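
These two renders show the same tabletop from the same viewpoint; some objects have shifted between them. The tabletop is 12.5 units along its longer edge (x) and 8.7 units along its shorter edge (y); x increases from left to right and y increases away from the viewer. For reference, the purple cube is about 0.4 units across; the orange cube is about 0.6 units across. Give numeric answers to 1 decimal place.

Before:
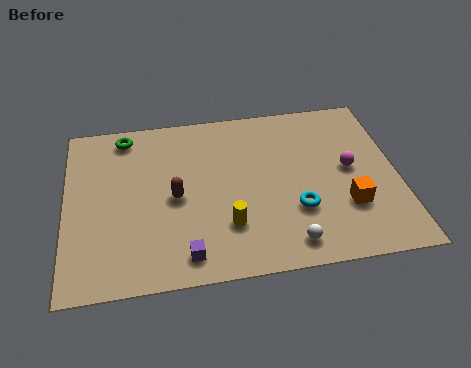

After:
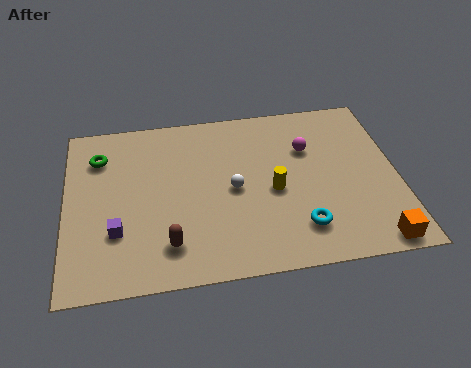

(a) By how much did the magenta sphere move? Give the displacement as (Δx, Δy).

(-1.5, 1.3)

From the two frames, the magenta sphere sits at roughly (10.7, 4.6) before and (9.2, 5.9) after.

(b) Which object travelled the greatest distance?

the white sphere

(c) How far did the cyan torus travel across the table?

0.9

The cyan torus was near (8.6, 2.8) before and (8.7, 1.9) after, so it travelled √(0.1² + 0.9²) ≈ 0.9 units.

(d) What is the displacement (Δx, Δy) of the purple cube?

(-2.5, 1.5)

From the two frames, the purple cube sits at roughly (4.4, 1.2) before and (1.9, 2.7) after.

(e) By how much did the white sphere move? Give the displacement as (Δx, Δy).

(-1.9, 3.0)

The white sphere was at about (8.2, 1.2) and moved to about (6.3, 4.2).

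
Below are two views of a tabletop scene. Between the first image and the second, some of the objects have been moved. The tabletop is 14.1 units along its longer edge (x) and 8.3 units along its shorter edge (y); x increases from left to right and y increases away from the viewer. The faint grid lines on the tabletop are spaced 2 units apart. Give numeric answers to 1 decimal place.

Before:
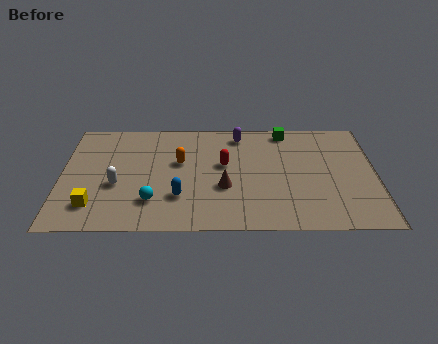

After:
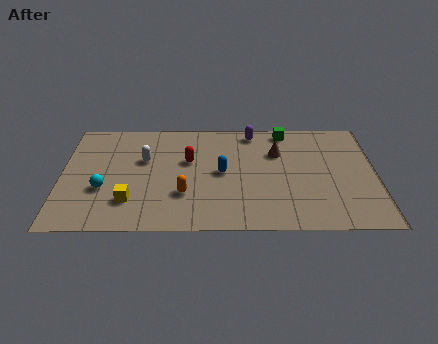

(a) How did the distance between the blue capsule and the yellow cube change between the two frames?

+0.8

The distance was about 3.8 in the first image and 4.6 in the second, so they moved 0.8 units further apart.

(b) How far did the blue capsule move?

2.6

The blue capsule moved from about (5.3, 2.4) to (7.2, 4.2), a distance of √(1.9² + 1.8²) ≈ 2.6.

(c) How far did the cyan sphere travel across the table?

2.4

The cyan sphere moved from about (4.1, 2.1) to (1.9, 3.0), a distance of √(2.2² + 0.9²) ≈ 2.4.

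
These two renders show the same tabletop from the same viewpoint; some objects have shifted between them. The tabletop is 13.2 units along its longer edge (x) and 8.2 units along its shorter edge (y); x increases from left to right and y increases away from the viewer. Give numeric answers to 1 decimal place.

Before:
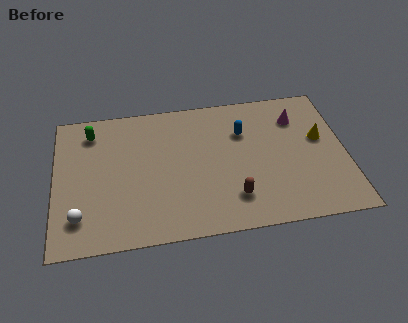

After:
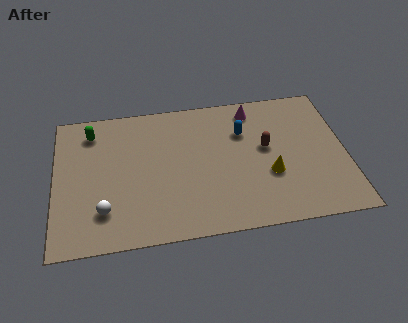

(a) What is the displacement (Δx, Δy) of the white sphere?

(1.1, 0.2)

The white sphere was at about (1.1, 1.8) and moved to about (2.2, 2.0).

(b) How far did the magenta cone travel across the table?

2.2

From (11.1, 6.2) to (9.1, 7.0), the magenta cone covered √(2.0² + 0.8²) ≈ 2.2 units.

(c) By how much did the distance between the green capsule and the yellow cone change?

-1.8

Before: roughly 10.6 units apart; after: 8.8. That's 1.8 units closer together.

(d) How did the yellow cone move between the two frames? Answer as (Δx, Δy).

(-2.4, -1.8)

The yellow cone was at about (12.1, 4.8) and moved to about (9.7, 3.0).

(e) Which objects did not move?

the green capsule and the blue capsule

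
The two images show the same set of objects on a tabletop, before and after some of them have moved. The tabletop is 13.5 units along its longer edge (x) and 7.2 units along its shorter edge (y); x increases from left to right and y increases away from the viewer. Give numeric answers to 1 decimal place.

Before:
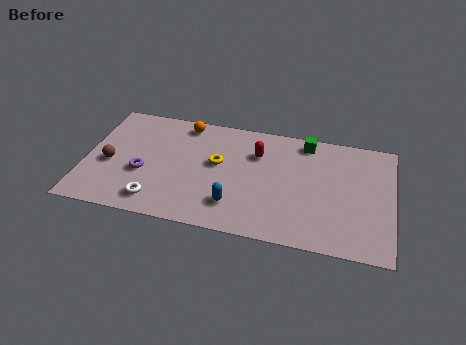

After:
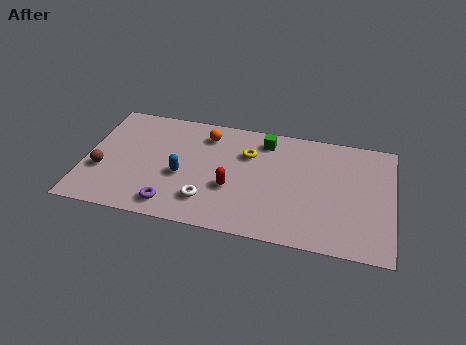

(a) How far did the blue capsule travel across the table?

2.7

The blue capsule was near (6.7, 1.7) before and (4.3, 3.0) after, so it travelled √(2.4² + 1.3²) ≈ 2.7 units.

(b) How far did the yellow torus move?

1.6

From (5.8, 4.1) to (7.1, 5.0), the yellow torus covered √(1.3² + 0.9²) ≈ 1.6 units.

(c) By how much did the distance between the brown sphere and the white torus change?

+1.9

They were about 2.9 units apart before and 4.8 after — 1.9 units further apart.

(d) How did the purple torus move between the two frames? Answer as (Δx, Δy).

(1.4, -1.7)

From the two frames, the purple torus sits at roughly (2.6, 2.8) before and (4.0, 1.1) after.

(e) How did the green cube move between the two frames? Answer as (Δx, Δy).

(-1.8, -0.3)

The green cube started near (9.6, 6.3) and ended near (7.8, 6.0).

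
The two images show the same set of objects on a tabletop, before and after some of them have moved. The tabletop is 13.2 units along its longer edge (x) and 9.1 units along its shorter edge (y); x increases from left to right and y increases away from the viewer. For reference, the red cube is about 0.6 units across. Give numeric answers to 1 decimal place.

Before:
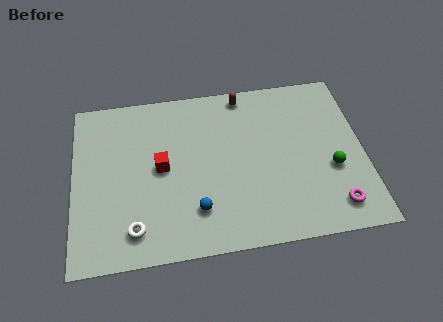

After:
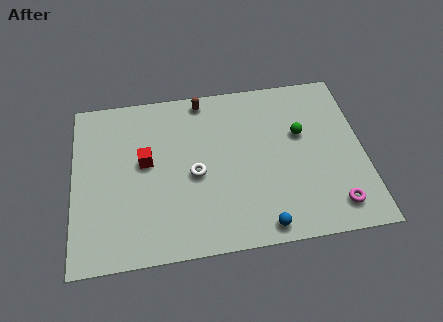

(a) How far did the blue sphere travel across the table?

3.2

The blue sphere moved from about (5.5, 2.2) to (8.4, 0.9), a distance of √(2.9² + 1.3²) ≈ 3.2.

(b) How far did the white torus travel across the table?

3.8

The white torus was near (2.7, 1.6) before and (5.5, 4.1) after, so it travelled √(2.8² + 2.5²) ≈ 3.8 units.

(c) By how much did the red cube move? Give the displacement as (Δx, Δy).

(-0.7, 0.4)

The red cube started near (4.0, 4.7) and ended near (3.3, 5.1).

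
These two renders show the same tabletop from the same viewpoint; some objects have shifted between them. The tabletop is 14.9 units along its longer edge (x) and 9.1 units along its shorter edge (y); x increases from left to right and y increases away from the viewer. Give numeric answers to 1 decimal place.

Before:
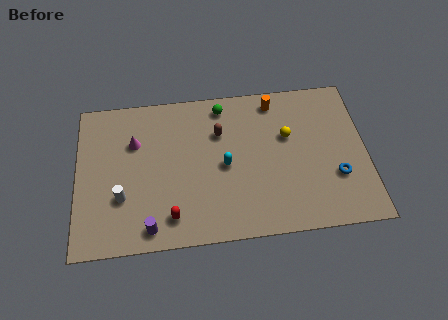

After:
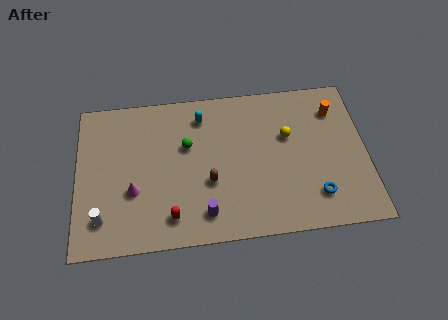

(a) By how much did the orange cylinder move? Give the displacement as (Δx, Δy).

(3.1, -0.9)

The orange cylinder was at about (10.3, 7.9) and moved to about (13.4, 7.0).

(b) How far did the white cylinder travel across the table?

1.5

The white cylinder was near (2.3, 3.0) before and (1.3, 1.9) after, so it travelled √(1.0² + 1.1²) ≈ 1.5 units.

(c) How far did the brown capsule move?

3.0

From (7.4, 6.3) to (6.8, 3.4), the brown capsule covered √(0.6² + 2.9²) ≈ 3.0 units.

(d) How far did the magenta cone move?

2.9

The magenta cone was near (3.0, 6.2) before and (2.9, 3.3) after, so it travelled √(0.1² + 2.9²) ≈ 2.9 units.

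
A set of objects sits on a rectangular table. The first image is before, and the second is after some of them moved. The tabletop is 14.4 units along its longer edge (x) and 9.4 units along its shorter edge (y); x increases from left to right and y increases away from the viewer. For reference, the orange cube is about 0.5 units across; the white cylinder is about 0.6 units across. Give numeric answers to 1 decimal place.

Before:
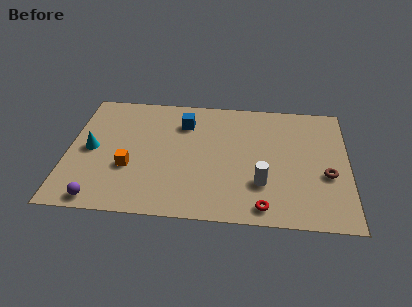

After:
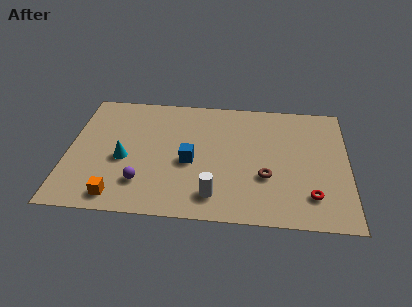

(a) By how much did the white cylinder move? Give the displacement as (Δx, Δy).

(-2.4, -1.1)

The white cylinder was at about (10.0, 2.8) and moved to about (7.6, 1.7).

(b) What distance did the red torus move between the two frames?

2.6

The red torus was near (10.1, 1.1) before and (12.5, 2.1) after, so it travelled √(2.4² + 1.0²) ≈ 2.6 units.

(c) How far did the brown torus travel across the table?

3.1

From (13.3, 3.7) to (10.2, 3.3), the brown torus covered √(3.1² + 0.4²) ≈ 3.1 units.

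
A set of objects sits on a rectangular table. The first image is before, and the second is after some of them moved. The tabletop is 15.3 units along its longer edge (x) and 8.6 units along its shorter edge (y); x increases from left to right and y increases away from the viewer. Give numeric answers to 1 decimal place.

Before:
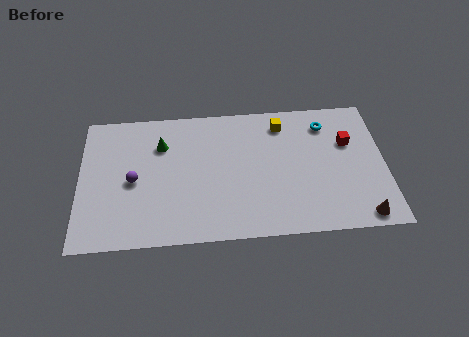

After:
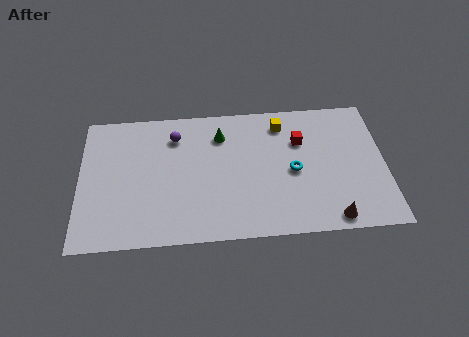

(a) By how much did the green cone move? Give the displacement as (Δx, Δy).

(3.0, 0.4)

The green cone was at about (4.1, 6.2) and moved to about (7.1, 6.6).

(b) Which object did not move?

the yellow cube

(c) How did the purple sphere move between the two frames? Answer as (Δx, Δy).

(2.1, 2.7)

From the two frames, the purple sphere sits at roughly (2.7, 4.0) before and (4.8, 6.7) after.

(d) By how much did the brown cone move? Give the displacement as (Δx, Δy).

(-1.5, 0.0)

From the two frames, the brown cone sits at roughly (14.0, 0.9) before and (12.5, 0.9) after.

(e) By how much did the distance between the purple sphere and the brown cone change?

-2.1

The distance was about 11.7 in the first image and 9.6 in the second, so they moved 2.1 units closer together.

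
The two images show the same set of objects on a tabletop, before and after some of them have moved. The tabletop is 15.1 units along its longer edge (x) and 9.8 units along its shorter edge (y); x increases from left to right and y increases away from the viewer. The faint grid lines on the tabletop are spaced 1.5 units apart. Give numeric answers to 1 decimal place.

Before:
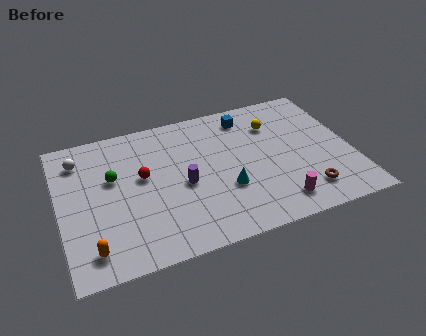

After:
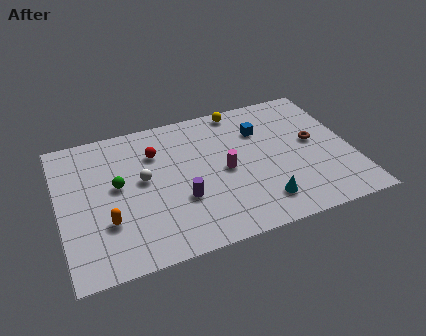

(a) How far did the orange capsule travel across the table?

1.7

The orange capsule was near (1.4, 1.6) before and (2.3, 3.1) after, so it travelled √(0.9² + 1.5²) ≈ 1.7 units.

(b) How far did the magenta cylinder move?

3.9

The magenta cylinder moved from about (10.9, 1.6) to (8.5, 4.7), a distance of √(2.4² + 3.1²) ≈ 3.9.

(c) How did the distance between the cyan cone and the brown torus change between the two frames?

+0.3

The distance was about 4.3 in the first image and 4.6 in the second, so they moved 0.3 units further apart.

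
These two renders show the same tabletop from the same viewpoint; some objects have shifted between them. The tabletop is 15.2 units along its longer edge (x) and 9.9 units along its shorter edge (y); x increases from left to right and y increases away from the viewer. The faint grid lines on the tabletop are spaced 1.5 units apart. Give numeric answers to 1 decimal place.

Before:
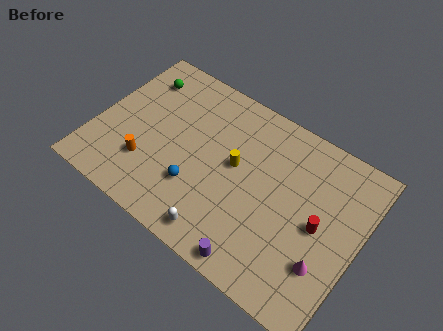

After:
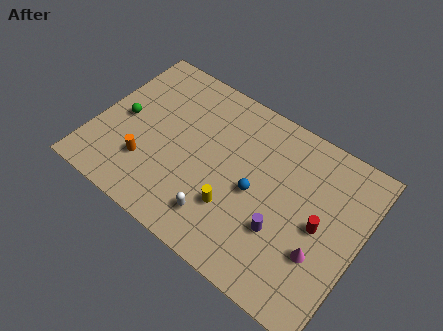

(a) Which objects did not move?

the red cylinder and the orange cylinder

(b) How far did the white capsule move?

0.9

From (8.0, 1.2) to (7.7, 2.0), the white capsule covered √(0.3² + 0.8²) ≈ 0.9 units.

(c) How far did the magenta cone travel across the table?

0.6

From (13.7, 2.9) to (13.3, 3.3), the magenta cone covered √(0.4² + 0.4²) ≈ 0.6 units.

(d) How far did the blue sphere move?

3.5

The blue sphere was near (6.2, 3.0) before and (9.3, 4.6) after, so it travelled √(3.1² + 1.6²) ≈ 3.5 units.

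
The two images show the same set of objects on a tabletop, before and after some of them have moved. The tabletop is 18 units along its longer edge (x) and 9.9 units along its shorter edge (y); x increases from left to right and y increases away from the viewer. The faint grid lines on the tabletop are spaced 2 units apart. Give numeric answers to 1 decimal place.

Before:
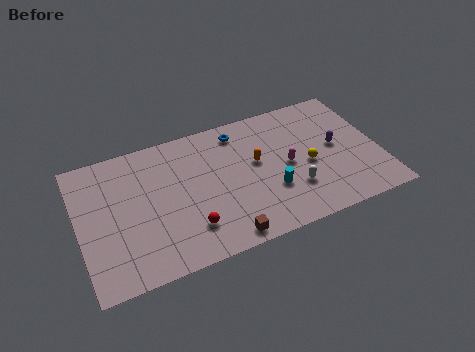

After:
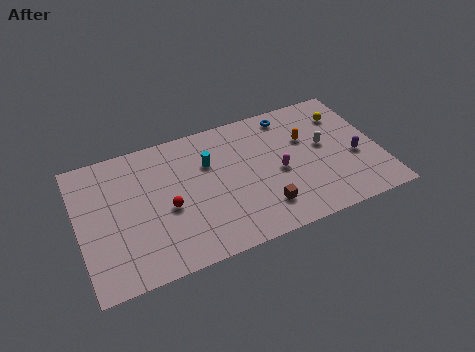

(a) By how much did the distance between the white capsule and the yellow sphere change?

+0.6

Before: roughly 1.9 units apart; after: 2.5. That's 0.6 units further apart.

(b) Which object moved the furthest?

the cyan cylinder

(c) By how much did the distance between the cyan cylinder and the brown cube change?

+1.4

The distance was about 3.9 in the first image and 5.3 in the second, so they moved 1.4 units further apart.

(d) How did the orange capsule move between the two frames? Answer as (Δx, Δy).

(3.1, 0.7)

The orange capsule was at about (10.7, 5.7) and moved to about (13.8, 6.4).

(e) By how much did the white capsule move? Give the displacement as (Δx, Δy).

(2.2, 2.6)

From the two frames, the white capsule sits at roughly (12.6, 2.9) before and (14.8, 5.5) after.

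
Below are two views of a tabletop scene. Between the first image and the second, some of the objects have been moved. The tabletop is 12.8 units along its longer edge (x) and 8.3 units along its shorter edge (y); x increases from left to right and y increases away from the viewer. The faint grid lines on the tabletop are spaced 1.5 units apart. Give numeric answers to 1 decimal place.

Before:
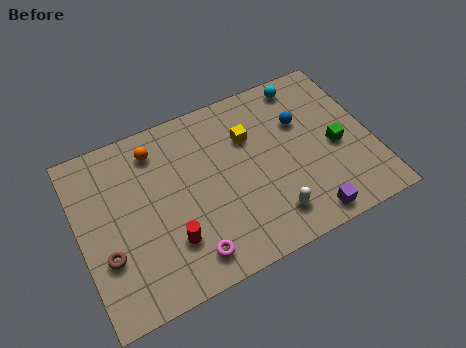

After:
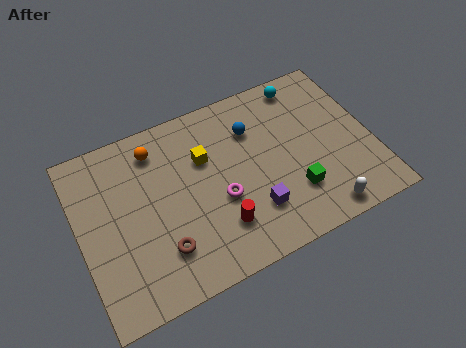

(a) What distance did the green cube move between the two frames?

2.5

The green cube was near (11.2, 3.7) before and (9.1, 2.3) after, so it travelled √(2.1² + 1.4²) ≈ 2.5 units.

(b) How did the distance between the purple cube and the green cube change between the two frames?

-1.5

Before: roughly 3.3 units apart; after: 1.8. That's 1.5 units closer together.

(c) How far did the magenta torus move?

2.6

The magenta torus moved from about (4.4, 1.3) to (6.0, 3.3), a distance of √(1.6² + 2.0²) ≈ 2.6.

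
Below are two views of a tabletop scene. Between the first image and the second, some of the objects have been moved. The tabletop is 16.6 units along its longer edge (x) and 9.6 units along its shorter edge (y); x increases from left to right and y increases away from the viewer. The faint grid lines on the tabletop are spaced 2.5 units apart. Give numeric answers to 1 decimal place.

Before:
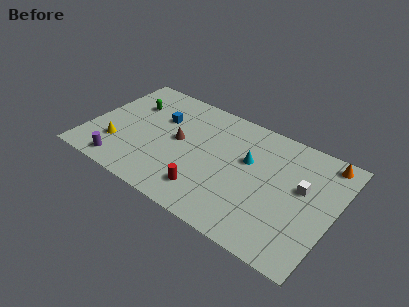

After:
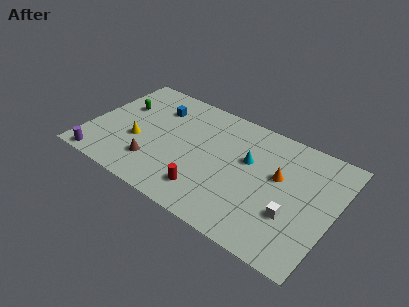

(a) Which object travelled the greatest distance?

the orange cone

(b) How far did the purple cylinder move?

1.5

The purple cylinder was near (2.8, 1.2) before and (1.4, 0.8) after, so it travelled √(1.4² + 0.4²) ≈ 1.5 units.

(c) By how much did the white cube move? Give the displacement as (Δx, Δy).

(-0.3, -2.4)

The white cube was at about (14.4, 5.6) and moved to about (14.1, 3.2).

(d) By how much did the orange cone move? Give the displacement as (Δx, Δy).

(-2.7, -2.8)

The orange cone started near (15.5, 8.5) and ended near (12.8, 5.7).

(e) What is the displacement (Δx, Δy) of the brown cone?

(-1.2, -2.7)

From the two frames, the brown cone sits at roughly (6.0, 5.1) before and (4.8, 2.4) after.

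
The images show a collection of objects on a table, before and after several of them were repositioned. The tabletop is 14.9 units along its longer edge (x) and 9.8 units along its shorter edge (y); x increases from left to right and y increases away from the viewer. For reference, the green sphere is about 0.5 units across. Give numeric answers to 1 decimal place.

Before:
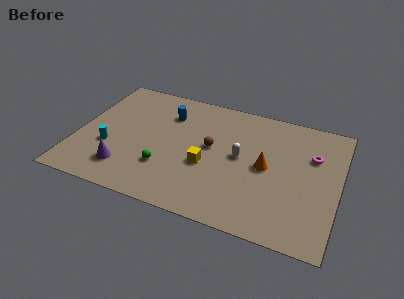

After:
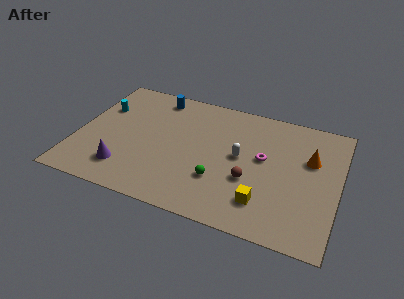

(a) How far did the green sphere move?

3.1

The green sphere moved from about (5.2, 2.9) to (8.3, 3.0), a distance of √(3.1² + 0.1²) ≈ 3.1.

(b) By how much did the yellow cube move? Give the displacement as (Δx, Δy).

(3.4, -1.7)

The yellow cube started near (7.5, 3.9) and ended near (10.9, 2.2).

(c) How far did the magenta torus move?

2.9

The magenta torus moved from about (13.3, 6.6) to (10.6, 5.5), a distance of √(2.7² + 1.1²) ≈ 2.9.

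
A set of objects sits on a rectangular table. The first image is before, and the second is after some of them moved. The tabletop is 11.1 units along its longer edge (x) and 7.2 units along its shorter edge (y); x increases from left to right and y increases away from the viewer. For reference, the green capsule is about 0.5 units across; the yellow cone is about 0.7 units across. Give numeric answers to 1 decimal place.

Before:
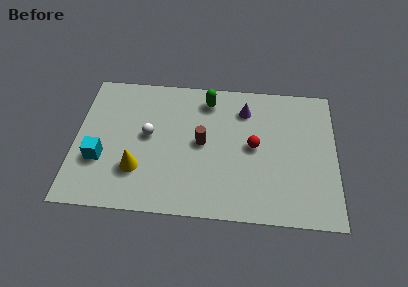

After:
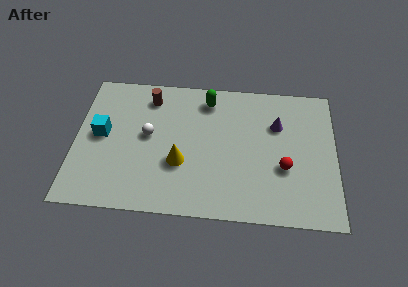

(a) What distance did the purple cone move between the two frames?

1.6

From (7.2, 5.6) to (8.6, 4.9), the purple cone covered √(1.4² + 0.7²) ≈ 1.6 units.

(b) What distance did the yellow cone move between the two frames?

1.9

From (2.7, 2.1) to (4.5, 2.6), the yellow cone covered √(1.8² + 0.5²) ≈ 1.9 units.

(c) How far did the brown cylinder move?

3.2

The brown cylinder was near (5.4, 3.7) before and (3.1, 5.9) after, so it travelled √(2.3² + 2.2²) ≈ 3.2 units.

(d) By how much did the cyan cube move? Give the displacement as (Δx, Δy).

(0.0, 1.3)

The cyan cube was at about (1.1, 2.5) and moved to about (1.1, 3.8).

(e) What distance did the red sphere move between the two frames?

1.6

The red sphere moved from about (7.6, 3.7) to (8.9, 2.7), a distance of √(1.3² + 1.0²) ≈ 1.6.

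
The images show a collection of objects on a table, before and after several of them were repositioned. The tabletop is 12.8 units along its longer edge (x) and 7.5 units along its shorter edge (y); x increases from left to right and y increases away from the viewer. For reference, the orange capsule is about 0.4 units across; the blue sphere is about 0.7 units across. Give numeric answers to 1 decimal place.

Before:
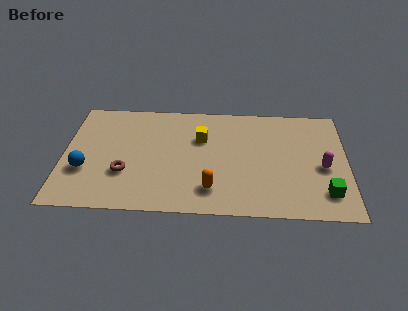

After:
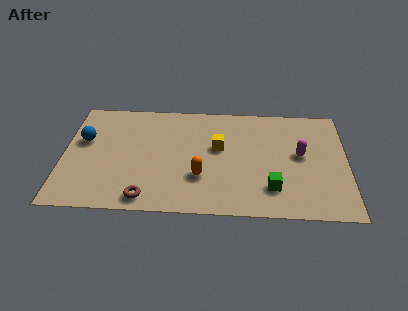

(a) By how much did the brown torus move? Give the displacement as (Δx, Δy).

(1.0, -1.6)

The brown torus started near (2.8, 2.5) and ended near (3.8, 0.9).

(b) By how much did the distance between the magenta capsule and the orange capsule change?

-0.5

The distance was about 5.3 in the first image and 4.8 in the second, so they moved 0.5 units closer together.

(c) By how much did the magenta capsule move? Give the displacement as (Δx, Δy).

(-1.0, 0.8)

From the two frames, the magenta capsule sits at roughly (11.7, 3.3) before and (10.7, 4.1) after.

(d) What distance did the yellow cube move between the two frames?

1.0

The yellow cube was near (6.2, 5.0) before and (7.0, 4.4) after, so it travelled √(0.8² + 0.6²) ≈ 1.0 units.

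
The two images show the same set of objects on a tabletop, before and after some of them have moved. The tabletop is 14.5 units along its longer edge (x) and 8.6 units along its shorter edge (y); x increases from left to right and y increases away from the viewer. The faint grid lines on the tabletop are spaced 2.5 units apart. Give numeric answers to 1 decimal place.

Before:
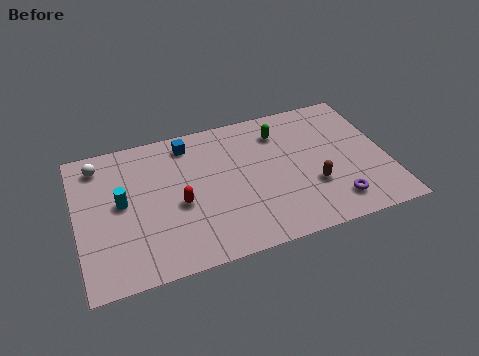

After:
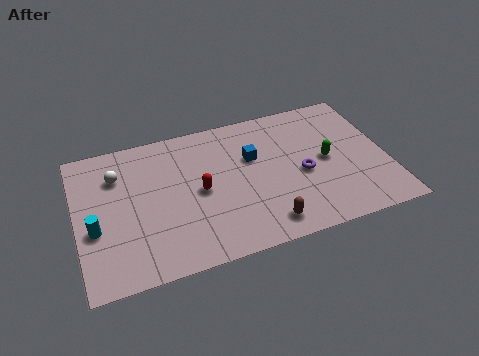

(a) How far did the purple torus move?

2.6

The purple torus was near (11.8, 1.6) before and (10.5, 3.8) after, so it travelled √(1.3² + 2.2²) ≈ 2.6 units.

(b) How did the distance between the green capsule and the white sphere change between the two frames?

+1.4

They were about 8.5 units apart before and 9.9 after — 1.4 units further apart.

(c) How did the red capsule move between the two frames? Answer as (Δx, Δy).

(1.0, 0.5)

From the two frames, the red capsule sits at roughly (4.7, 3.7) before and (5.7, 4.2) after.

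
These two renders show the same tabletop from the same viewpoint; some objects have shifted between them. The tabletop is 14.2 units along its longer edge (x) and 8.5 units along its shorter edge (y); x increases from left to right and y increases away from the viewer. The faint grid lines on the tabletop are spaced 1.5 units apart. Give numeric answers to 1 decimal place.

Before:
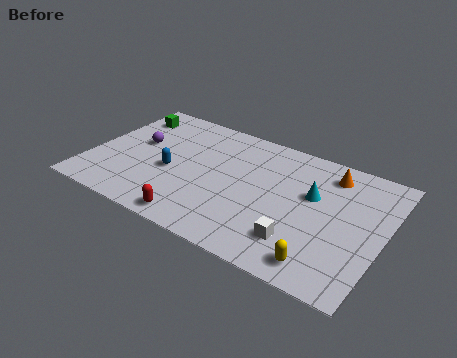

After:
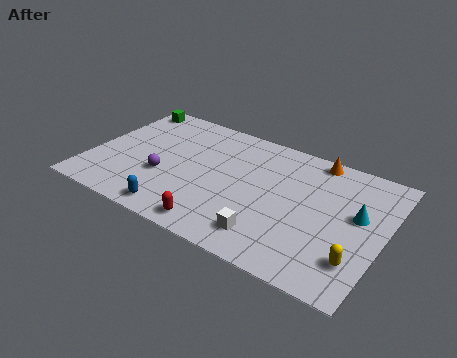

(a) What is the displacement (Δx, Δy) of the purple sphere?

(1.6, -1.8)

The purple sphere was at about (2.1, 4.9) and moved to about (3.7, 3.1).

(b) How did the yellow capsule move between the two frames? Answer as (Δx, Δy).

(1.5, 0.9)

From the two frames, the yellow capsule sits at roughly (11.7, 1.2) before and (13.2, 2.1) after.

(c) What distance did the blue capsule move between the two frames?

2.7

The blue capsule was near (4.0, 3.6) before and (4.7, 1.0) after, so it travelled √(0.7² + 2.6²) ≈ 2.7 units.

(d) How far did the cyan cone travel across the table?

2.2

From (10.7, 5.2) to (12.9, 4.9), the cyan cone covered √(2.2² + 0.3²) ≈ 2.2 units.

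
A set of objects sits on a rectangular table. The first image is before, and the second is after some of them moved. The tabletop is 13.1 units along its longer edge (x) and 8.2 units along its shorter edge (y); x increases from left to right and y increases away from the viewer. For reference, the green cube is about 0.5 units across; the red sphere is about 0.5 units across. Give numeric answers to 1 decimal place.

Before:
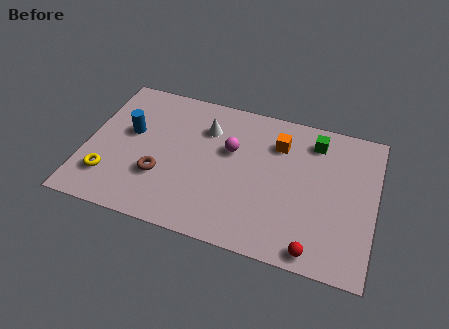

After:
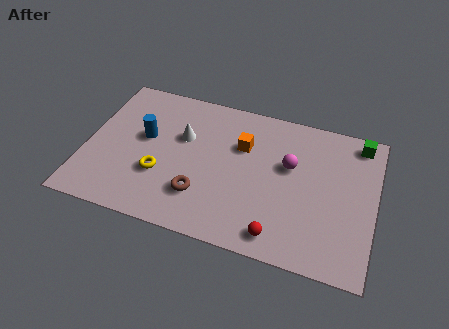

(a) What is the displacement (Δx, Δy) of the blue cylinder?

(0.7, -0.1)

From the two frames, the blue cylinder sits at roughly (1.9, 4.8) before and (2.6, 4.7) after.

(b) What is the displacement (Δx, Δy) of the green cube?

(2.0, 0.5)

From the two frames, the green cube sits at roughly (10.2, 6.7) before and (12.2, 7.2) after.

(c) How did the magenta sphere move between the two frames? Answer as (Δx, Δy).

(2.7, -0.1)

From the two frames, the magenta sphere sits at roughly (6.5, 5.1) before and (9.2, 5.0) after.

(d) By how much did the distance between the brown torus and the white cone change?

-0.6

Before: roughly 3.8 units apart; after: 3.2. That's 0.6 units closer together.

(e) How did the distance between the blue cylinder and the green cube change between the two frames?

+1.4

They were about 8.5 units apart before and 9.9 after — 1.4 units further apart.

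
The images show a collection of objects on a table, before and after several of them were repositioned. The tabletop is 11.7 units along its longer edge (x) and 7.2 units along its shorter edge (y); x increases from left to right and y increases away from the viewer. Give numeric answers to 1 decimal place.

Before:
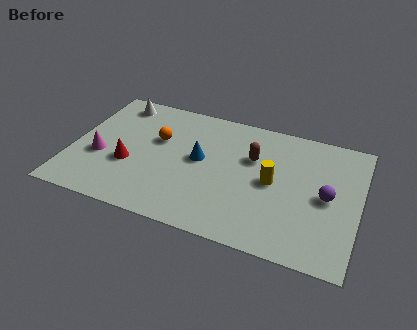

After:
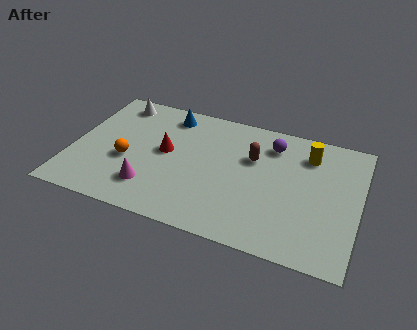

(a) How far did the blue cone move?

2.7

The blue cone was near (5.2, 3.9) before and (3.7, 6.1) after, so it travelled √(1.5² + 2.2²) ≈ 2.7 units.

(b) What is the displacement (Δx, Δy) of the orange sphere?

(-1.1, -1.6)

The orange sphere started near (3.4, 4.5) and ended near (2.3, 2.9).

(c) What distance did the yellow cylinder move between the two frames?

2.4

The yellow cylinder moved from about (8.2, 3.6) to (9.5, 5.6), a distance of √(1.3² + 2.0²) ≈ 2.4.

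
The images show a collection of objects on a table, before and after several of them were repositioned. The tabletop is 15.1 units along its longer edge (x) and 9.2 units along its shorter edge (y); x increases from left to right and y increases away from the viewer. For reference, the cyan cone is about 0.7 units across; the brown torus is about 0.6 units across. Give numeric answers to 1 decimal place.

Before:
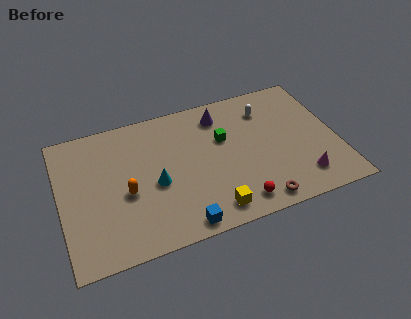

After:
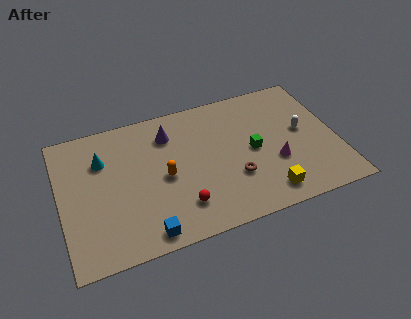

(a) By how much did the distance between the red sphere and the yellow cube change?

+3.3

Before: roughly 1.4 units apart; after: 4.7. That's 3.3 units further apart.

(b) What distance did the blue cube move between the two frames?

1.9

The blue cube moved from about (6.2, 0.9) to (4.3, 1.0), a distance of √(1.9² + 0.1²) ≈ 1.9.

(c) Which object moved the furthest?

the cyan cone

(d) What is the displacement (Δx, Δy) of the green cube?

(1.5, -1.3)

The green cube started near (9.0, 5.8) and ended near (10.5, 4.5).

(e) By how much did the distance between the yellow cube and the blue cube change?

+4.9

The distance was about 1.7 in the first image and 6.6 in the second, so they moved 4.9 units further apart.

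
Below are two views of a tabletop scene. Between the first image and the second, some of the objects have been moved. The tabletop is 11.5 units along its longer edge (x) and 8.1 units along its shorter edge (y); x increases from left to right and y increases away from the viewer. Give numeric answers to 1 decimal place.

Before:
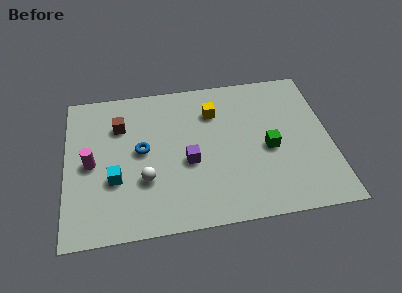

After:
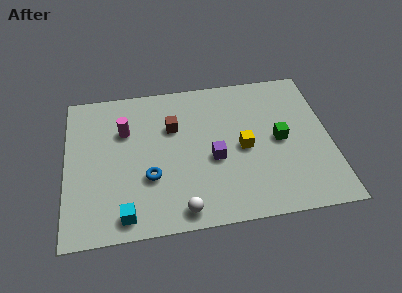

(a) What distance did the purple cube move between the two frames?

1.1

The purple cube moved from about (5.3, 3.4) to (6.4, 3.4), a distance of √(1.1² + 0.0²) ≈ 1.1.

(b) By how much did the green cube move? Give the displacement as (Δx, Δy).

(0.5, 0.4)

The green cube was at about (8.8, 3.6) and moved to about (9.3, 4.0).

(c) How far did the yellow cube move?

2.5

From (6.5, 6.0) to (7.7, 3.8), the yellow cube covered √(1.2² + 2.2²) ≈ 2.5 units.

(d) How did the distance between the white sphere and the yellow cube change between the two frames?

-0.5

Before: roughly 4.5 units apart; after: 4.0. That's 0.5 units closer together.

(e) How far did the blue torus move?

1.5

The blue torus moved from about (3.3, 4.3) to (3.6, 2.8), a distance of √(0.3² + 1.5²) ≈ 1.5.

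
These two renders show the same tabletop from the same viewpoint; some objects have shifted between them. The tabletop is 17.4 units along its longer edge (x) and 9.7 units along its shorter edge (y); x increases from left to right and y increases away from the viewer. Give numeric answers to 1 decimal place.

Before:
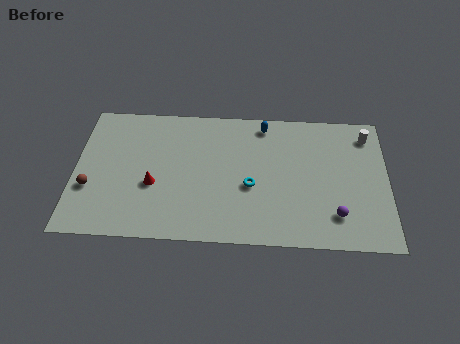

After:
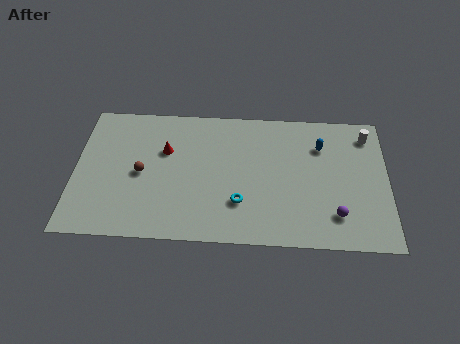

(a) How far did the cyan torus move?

1.3

From (9.8, 4.0) to (9.2, 2.8), the cyan torus covered √(0.6² + 1.2²) ≈ 1.3 units.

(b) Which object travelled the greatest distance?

the blue capsule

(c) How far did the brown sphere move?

3.0

The brown sphere moved from about (0.9, 3.4) to (3.7, 4.6), a distance of √(2.8² + 1.2²) ≈ 3.0.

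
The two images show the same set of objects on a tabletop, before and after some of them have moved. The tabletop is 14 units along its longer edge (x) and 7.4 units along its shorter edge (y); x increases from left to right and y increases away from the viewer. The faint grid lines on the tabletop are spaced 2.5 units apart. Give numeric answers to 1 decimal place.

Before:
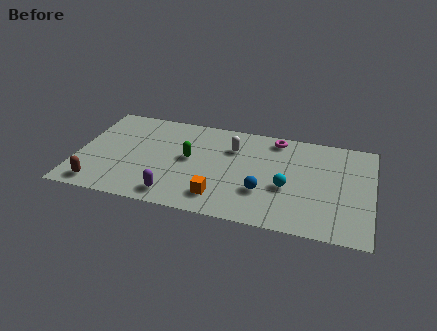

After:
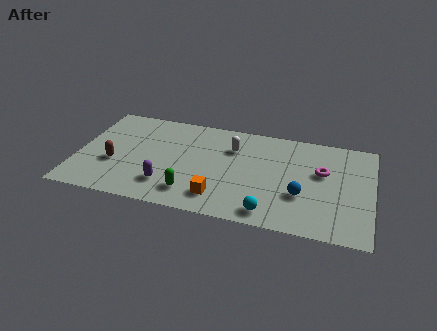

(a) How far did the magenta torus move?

3.0

The magenta torus was near (9.3, 6.5) before and (11.6, 4.5) after, so it travelled √(2.3² + 2.0²) ≈ 3.0 units.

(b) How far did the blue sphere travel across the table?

1.8

The blue sphere moved from about (8.9, 2.4) to (10.7, 2.6), a distance of √(1.8² + 0.2²) ≈ 1.8.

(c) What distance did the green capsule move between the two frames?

2.5

From (5.3, 4.0) to (5.6, 1.5), the green capsule covered √(0.3² + 2.5²) ≈ 2.5 units.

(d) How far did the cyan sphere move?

2.1

From (10.0, 3.0) to (9.3, 1.0), the cyan sphere covered √(0.7² + 2.0²) ≈ 2.1 units.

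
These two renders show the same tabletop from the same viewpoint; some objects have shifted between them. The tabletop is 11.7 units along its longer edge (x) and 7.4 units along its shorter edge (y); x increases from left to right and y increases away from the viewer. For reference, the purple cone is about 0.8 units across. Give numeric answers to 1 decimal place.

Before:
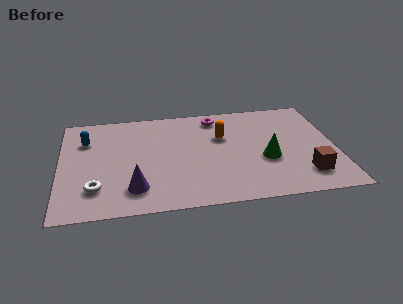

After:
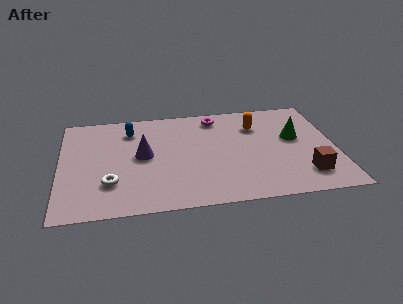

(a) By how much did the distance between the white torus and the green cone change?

+0.9

They were about 7.3 units apart before and 8.2 after — 0.9 units further apart.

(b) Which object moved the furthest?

the purple cone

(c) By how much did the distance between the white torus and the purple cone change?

+0.7

The distance was about 1.6 in the first image and 2.3 in the second, so they moved 0.7 units further apart.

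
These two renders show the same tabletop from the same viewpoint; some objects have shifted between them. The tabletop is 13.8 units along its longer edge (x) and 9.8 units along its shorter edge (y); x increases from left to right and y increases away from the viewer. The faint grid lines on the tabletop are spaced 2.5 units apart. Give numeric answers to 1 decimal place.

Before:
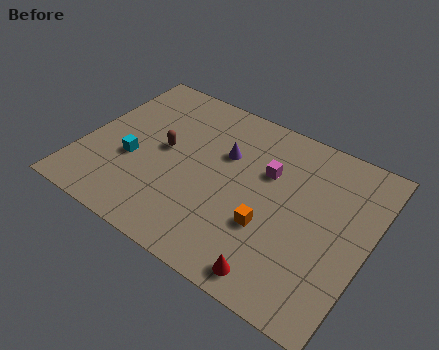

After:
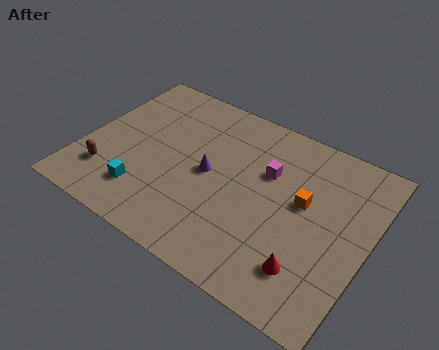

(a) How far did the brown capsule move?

3.6

The brown capsule moved from about (3.8, 5.2) to (1.5, 2.4), a distance of √(2.3² + 2.8²) ≈ 3.6.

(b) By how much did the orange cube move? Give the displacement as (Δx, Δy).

(1.3, 2.2)

From the two frames, the orange cube sits at roughly (9.3, 3.4) before and (10.6, 5.6) after.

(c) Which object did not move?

the magenta cube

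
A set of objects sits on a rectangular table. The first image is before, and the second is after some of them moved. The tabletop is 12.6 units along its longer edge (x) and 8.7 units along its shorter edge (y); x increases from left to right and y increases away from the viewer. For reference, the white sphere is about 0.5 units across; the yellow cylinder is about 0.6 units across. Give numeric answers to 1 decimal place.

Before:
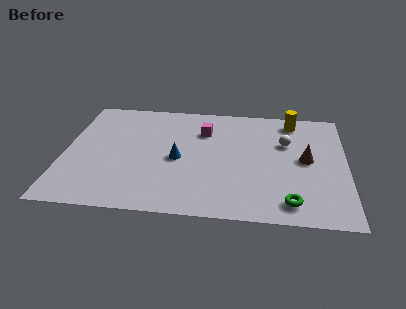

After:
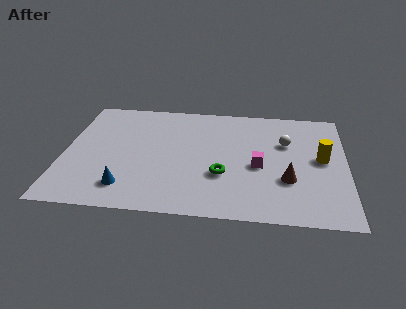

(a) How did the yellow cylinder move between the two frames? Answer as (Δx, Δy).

(1.3, -2.9)

From the two frames, the yellow cylinder sits at roughly (10.2, 7.5) before and (11.5, 4.6) after.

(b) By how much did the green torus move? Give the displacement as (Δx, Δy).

(-3.0, 1.7)

The green torus started near (10.1, 1.3) and ended near (7.1, 3.0).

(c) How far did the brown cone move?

1.8

The brown cone moved from about (10.8, 4.5) to (10.0, 2.9), a distance of √(0.8² + 1.6²) ≈ 1.8.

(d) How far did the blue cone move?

3.2

The blue cone moved from about (5.1, 4.0) to (2.9, 1.7), a distance of √(2.2² + 2.3²) ≈ 3.2.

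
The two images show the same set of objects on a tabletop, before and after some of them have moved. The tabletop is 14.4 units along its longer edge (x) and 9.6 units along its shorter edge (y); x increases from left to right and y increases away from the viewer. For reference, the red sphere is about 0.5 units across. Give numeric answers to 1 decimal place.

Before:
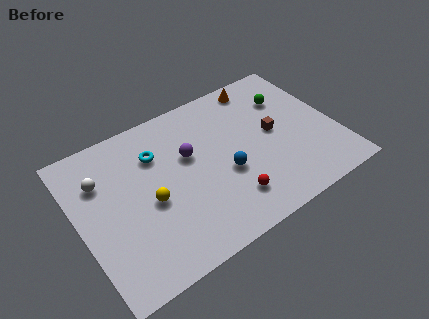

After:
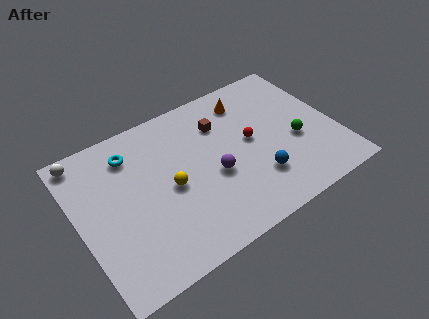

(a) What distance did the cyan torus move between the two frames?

1.5

The cyan torus was near (4.6, 6.9) before and (3.3, 7.6) after, so it travelled √(1.3² + 0.7²) ≈ 1.5 units.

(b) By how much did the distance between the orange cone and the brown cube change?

-1.6

Before: roughly 3.5 units apart; after: 1.9. That's 1.6 units closer together.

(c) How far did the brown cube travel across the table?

3.4

The brown cube moved from about (11.0, 5.0) to (8.3, 7.0), a distance of √(2.7² + 2.0²) ≈ 3.4.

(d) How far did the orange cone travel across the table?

1.1

The orange cone was near (10.9, 8.5) before and (10.0, 7.8) after, so it travelled √(0.9² + 0.7²) ≈ 1.1 units.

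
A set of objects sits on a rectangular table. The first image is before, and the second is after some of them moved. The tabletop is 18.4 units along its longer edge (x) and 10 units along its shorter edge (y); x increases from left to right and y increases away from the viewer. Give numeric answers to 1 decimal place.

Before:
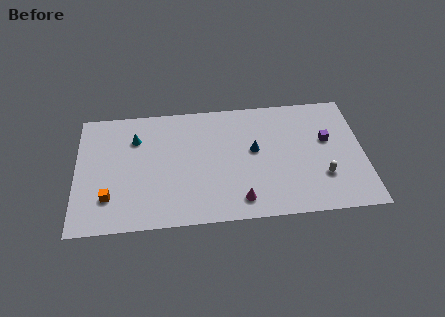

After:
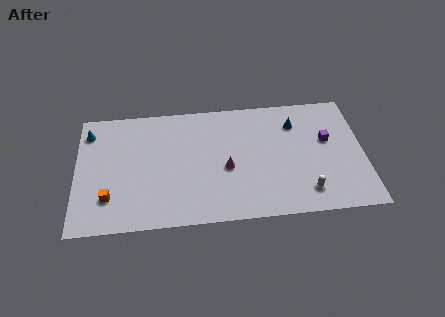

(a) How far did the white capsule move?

1.6

The white capsule moved from about (15.7, 3.0) to (14.6, 1.9), a distance of √(1.1² + 1.1²) ≈ 1.6.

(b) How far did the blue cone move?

3.4

The blue cone moved from about (11.4, 5.6) to (14.1, 7.6), a distance of √(2.7² + 2.0²) ≈ 3.4.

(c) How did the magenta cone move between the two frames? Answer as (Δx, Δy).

(-0.8, 2.7)

From the two frames, the magenta cone sits at roughly (10.4, 1.6) before and (9.6, 4.3) after.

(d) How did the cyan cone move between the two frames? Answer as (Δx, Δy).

(-3.0, 0.8)

The cyan cone started near (3.8, 7.3) and ended near (0.8, 8.1).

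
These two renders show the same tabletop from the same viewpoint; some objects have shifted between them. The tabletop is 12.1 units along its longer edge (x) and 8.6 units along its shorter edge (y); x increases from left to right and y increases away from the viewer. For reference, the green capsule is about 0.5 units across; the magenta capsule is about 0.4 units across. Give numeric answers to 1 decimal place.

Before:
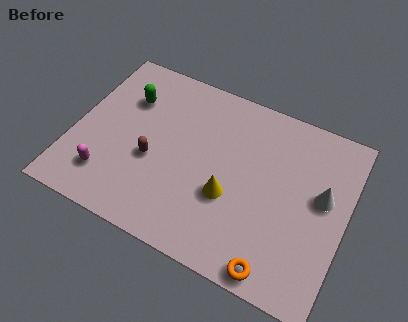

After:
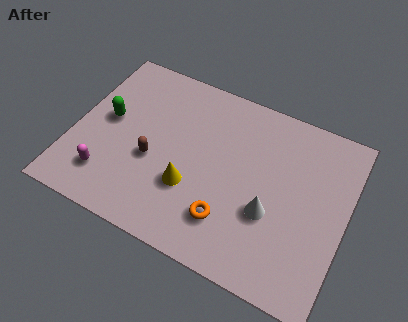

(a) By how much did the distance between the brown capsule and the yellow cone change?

-1.6

They were about 3.5 units apart before and 1.9 after — 1.6 units closer together.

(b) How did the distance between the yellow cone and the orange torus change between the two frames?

-1.4

Before: roughly 3.4 units apart; after: 2.0. That's 1.4 units closer together.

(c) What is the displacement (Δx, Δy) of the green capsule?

(-0.7, -1.4)

From the two frames, the green capsule sits at roughly (2.1, 6.1) before and (1.4, 4.7) after.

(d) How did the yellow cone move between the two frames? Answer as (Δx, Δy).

(-1.7, -0.3)

From the two frames, the yellow cone sits at roughly (7.1, 3.2) before and (5.4, 2.9) after.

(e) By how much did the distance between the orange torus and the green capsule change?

-2.7

Before: roughly 9.1 units apart; after: 6.4. That's 2.7 units closer together.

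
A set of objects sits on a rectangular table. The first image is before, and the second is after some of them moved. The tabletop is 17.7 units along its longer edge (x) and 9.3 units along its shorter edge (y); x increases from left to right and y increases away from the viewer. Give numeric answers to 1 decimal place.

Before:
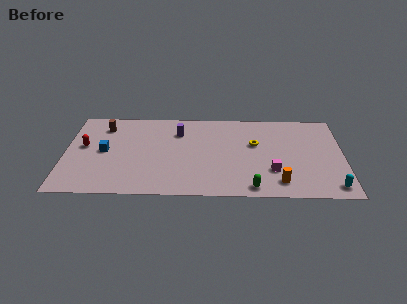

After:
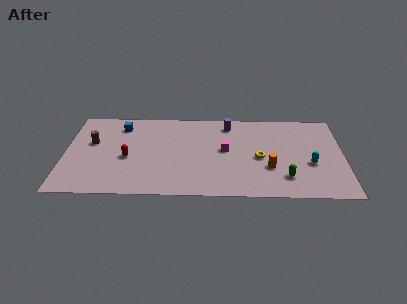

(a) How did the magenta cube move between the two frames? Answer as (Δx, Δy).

(-3.0, 2.2)

The magenta cube started near (13.2, 2.8) and ended near (10.2, 5.0).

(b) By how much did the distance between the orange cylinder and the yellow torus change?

-3.1

Before: roughly 4.4 units apart; after: 1.3. That's 3.1 units closer together.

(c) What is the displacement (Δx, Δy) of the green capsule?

(2.1, 1.1)

The green capsule was at about (11.9, 1.0) and moved to about (14.0, 2.1).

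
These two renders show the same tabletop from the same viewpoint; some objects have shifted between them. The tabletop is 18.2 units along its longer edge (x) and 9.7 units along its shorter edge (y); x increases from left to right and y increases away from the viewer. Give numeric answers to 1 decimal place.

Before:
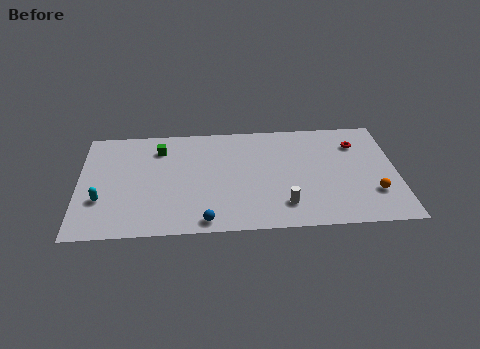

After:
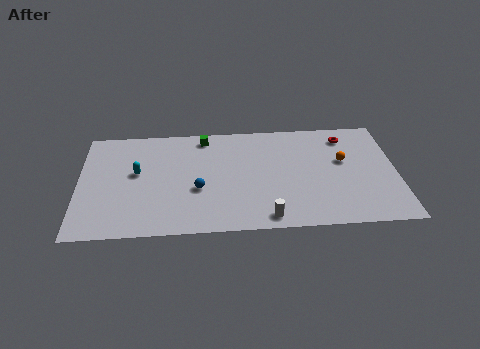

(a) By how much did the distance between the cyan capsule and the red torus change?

-2.9

They were about 15.3 units apart before and 12.4 after — 2.9 units closer together.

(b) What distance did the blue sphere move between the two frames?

2.8

From (7.2, 1.0) to (6.8, 3.8), the blue sphere covered √(0.4² + 2.8²) ≈ 2.8 units.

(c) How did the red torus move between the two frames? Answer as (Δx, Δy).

(-0.6, 0.7)

From the two frames, the red torus sits at roughly (16.0, 7.3) before and (15.4, 8.0) after.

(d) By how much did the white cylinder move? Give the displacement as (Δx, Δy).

(-1.0, -1.0)

From the two frames, the white cylinder sits at roughly (11.7, 2.1) before and (10.7, 1.1) after.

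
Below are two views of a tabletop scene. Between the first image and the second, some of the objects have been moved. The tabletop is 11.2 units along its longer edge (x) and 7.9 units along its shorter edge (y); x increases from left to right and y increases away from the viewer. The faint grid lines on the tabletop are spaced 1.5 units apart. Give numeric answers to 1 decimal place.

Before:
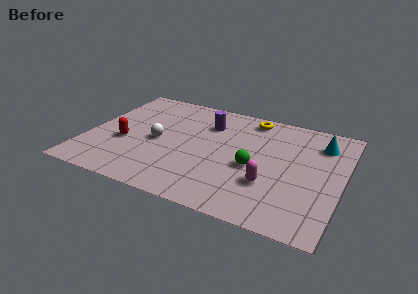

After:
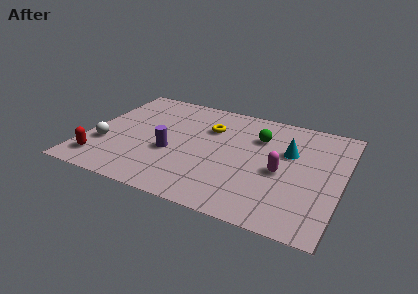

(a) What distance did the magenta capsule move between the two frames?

1.1

The magenta capsule moved from about (8.2, 2.5) to (8.6, 3.5), a distance of √(0.4² + 1.0²) ≈ 1.1.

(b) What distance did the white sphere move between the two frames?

2.5

From (3.1, 3.7) to (0.9, 2.6), the white sphere covered √(2.2² + 1.1²) ≈ 2.5 units.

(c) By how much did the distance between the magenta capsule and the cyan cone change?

-2.6

They were about 4.1 units apart before and 1.5 after — 2.6 units closer together.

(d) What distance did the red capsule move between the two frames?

1.9

From (1.7, 3.1) to (0.9, 1.4), the red capsule covered √(0.8² + 1.7²) ≈ 1.9 units.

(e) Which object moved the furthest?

the purple cylinder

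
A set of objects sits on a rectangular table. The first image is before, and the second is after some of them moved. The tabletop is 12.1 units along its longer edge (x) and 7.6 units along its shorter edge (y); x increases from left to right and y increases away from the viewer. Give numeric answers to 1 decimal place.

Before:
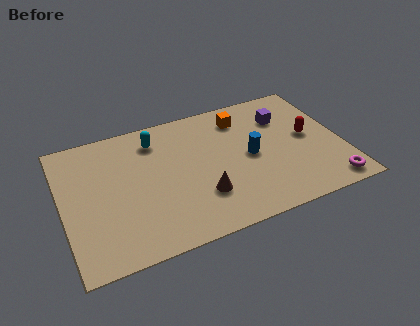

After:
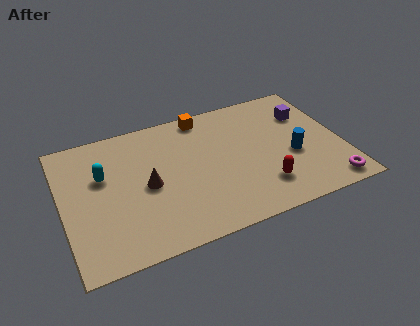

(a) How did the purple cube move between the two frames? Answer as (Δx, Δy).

(1.0, -0.1)

From the two frames, the purple cube sits at roughly (9.8, 5.5) before and (10.8, 5.4) after.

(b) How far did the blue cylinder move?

1.9

The blue cylinder moved from about (8.1, 3.7) to (9.9, 3.1), a distance of √(1.8² + 0.6²) ≈ 1.9.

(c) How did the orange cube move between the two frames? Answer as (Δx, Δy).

(-1.6, 0.7)

The orange cube was at about (8.0, 6.1) and moved to about (6.4, 6.8).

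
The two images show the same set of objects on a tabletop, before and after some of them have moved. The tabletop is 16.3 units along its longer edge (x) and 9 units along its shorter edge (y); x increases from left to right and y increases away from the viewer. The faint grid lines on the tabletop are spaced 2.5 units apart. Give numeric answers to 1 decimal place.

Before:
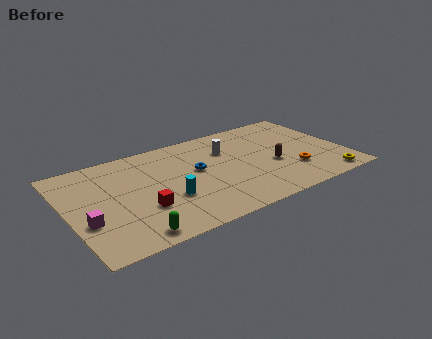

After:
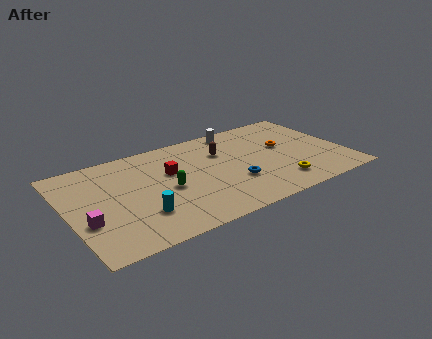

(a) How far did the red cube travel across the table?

3.3

The red cube moved from about (4.1, 3.0) to (6.1, 5.6), a distance of √(2.0² + 2.6²) ≈ 3.3.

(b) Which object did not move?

the magenta cube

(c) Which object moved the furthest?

the green capsule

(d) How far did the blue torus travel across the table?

2.8

The blue torus moved from about (7.6, 5.1) to (9.5, 3.0), a distance of √(1.9² + 2.1²) ≈ 2.8.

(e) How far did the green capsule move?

4.0

The green capsule was near (3.2, 1.0) before and (5.7, 4.1) after, so it travelled √(2.5² + 3.1²) ≈ 4.0 units.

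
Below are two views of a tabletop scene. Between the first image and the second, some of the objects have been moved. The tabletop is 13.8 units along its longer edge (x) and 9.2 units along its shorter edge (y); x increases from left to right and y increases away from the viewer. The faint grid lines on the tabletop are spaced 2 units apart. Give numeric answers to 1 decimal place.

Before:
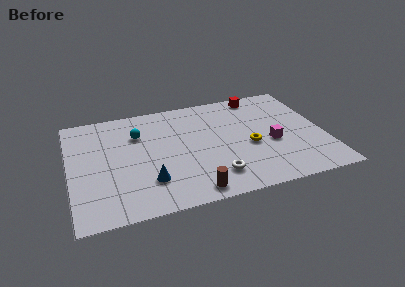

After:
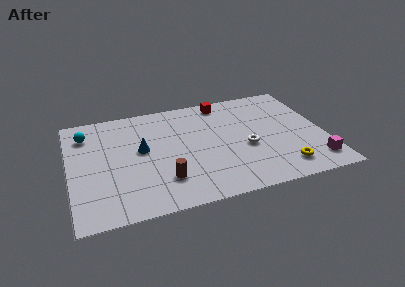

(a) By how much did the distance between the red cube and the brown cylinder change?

-1.5

They were about 8.4 units apart before and 6.9 after — 1.5 units closer together.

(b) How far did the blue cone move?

2.7

The blue cone was near (4.1, 2.4) before and (3.9, 5.1) after, so it travelled √(0.2² + 2.7²) ≈ 2.7 units.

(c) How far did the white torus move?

2.7

From (7.6, 1.9) to (9.5, 3.8), the white torus covered √(1.9² + 1.9²) ≈ 2.7 units.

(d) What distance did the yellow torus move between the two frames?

2.8

From (9.7, 3.9) to (11.3, 1.6), the yellow torus covered √(1.6² + 2.3²) ≈ 2.8 units.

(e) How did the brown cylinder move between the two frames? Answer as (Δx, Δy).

(-1.4, 1.3)

From the two frames, the brown cylinder sits at roughly (6.3, 1.0) before and (4.9, 2.3) after.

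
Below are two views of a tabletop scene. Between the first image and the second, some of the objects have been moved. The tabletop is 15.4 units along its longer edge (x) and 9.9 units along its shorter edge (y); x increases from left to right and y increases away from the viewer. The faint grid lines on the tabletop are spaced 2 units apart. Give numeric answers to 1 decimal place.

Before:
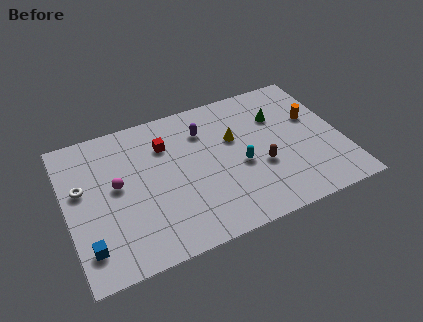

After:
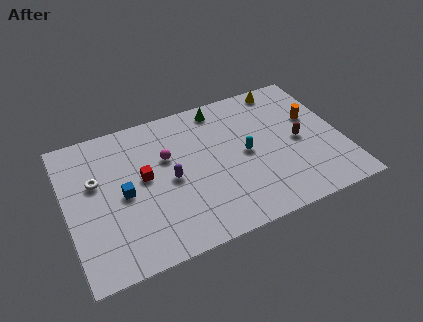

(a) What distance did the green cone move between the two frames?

3.6

From (12.1, 6.9) to (9.0, 8.7), the green cone covered √(3.1² + 1.8²) ≈ 3.6 units.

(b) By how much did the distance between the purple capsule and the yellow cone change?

+6.2

Before: roughly 2.0 units apart; after: 8.2. That's 6.2 units further apart.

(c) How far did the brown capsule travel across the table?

2.5

From (10.7, 3.7) to (13.0, 4.7), the brown capsule covered √(2.3² + 1.0²) ≈ 2.5 units.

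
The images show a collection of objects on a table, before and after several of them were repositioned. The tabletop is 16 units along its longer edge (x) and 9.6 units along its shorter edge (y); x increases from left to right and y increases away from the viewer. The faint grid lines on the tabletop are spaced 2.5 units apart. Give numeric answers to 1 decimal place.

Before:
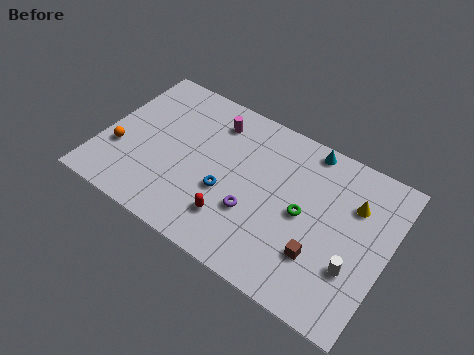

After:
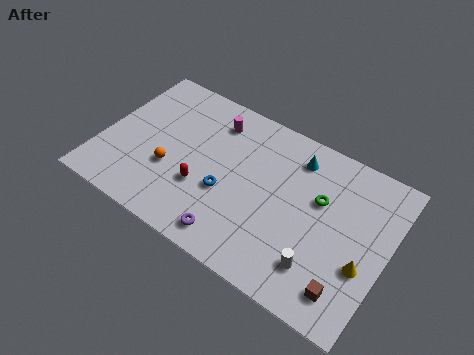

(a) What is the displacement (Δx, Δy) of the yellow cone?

(1.0, -3.2)

The yellow cone started near (13.9, 6.7) and ended near (14.9, 3.5).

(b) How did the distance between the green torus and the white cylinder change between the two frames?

+0.4

The distance was about 3.4 in the first image and 3.8 in the second, so they moved 0.4 units further apart.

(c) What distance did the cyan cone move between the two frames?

1.0

The cyan cone moved from about (11.0, 8.7) to (10.5, 7.8), a distance of √(0.5² + 0.9²) ≈ 1.0.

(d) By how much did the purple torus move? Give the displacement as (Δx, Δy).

(-0.8, -2.0)

From the two frames, the purple torus sits at roughly (8.8, 3.3) before and (8.0, 1.3) after.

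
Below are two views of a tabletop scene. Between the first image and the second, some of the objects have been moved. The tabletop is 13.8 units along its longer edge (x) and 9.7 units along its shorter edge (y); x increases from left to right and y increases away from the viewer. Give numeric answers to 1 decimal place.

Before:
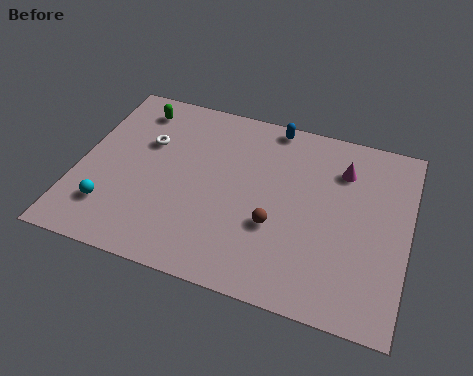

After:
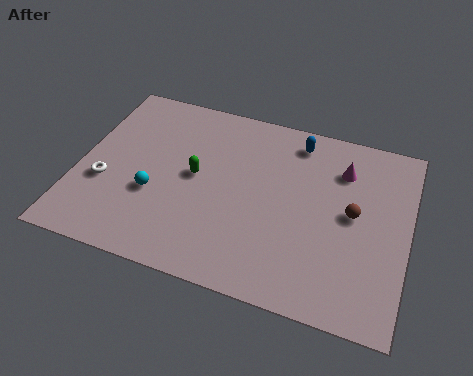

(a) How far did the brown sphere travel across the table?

3.5

The brown sphere moved from about (8.4, 3.5) to (11.5, 5.1), a distance of √(3.1² + 1.6²) ≈ 3.5.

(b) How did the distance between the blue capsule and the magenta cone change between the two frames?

-1.3

They were about 3.5 units apart before and 2.2 after — 1.3 units closer together.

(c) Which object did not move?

the magenta cone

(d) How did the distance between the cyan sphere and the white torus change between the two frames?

-2.0

The distance was about 4.1 in the first image and 2.1 in the second, so they moved 2.0 units closer together.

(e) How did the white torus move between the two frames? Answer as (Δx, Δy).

(-1.5, -2.7)

The white torus was at about (2.7, 6.3) and moved to about (1.2, 3.6).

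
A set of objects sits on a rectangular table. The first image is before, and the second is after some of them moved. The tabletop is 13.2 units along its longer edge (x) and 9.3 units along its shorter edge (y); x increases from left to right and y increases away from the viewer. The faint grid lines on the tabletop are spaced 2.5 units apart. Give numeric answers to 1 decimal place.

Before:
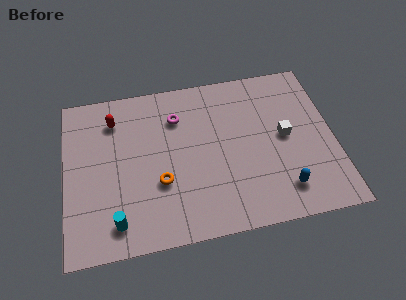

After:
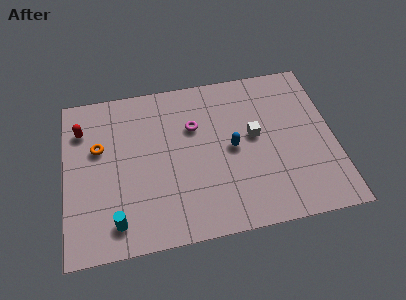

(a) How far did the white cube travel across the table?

1.5

The white cube moved from about (10.8, 4.8) to (9.3, 5.1), a distance of √(1.5² + 0.3²) ≈ 1.5.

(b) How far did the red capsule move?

1.6

From (2.5, 7.3) to (0.9, 7.0), the red capsule covered √(1.6² + 0.3²) ≈ 1.6 units.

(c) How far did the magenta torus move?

1.1

The magenta torus moved from about (5.6, 6.9) to (6.4, 6.2), a distance of √(0.8² + 0.7²) ≈ 1.1.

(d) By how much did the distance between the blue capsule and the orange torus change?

+0.5

The distance was about 6.1 in the first image and 6.6 in the second, so they moved 0.5 units further apart.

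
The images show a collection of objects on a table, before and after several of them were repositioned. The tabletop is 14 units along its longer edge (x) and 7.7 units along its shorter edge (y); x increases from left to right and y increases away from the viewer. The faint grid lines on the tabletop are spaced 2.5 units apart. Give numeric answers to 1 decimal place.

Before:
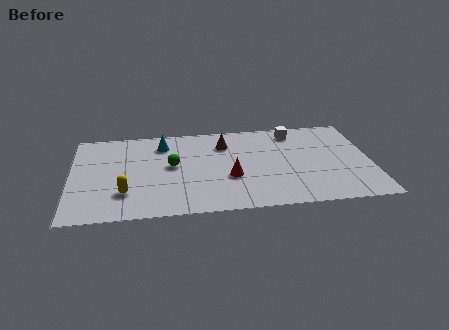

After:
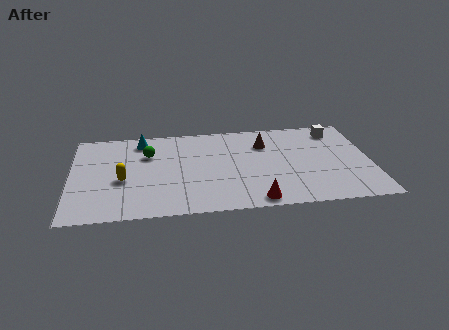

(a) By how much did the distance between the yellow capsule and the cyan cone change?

-1.0

They were about 4.4 units apart before and 3.4 after — 1.0 units closer together.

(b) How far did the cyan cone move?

1.1

The cyan cone moved from about (4.3, 6.1) to (3.3, 6.5), a distance of √(1.0² + 0.4²) ≈ 1.1.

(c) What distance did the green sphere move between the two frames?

1.6

The green sphere was near (4.7, 4.2) before and (3.6, 5.3) after, so it travelled √(1.1² + 1.1²) ≈ 1.6 units.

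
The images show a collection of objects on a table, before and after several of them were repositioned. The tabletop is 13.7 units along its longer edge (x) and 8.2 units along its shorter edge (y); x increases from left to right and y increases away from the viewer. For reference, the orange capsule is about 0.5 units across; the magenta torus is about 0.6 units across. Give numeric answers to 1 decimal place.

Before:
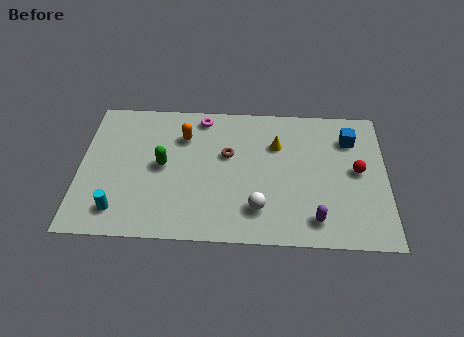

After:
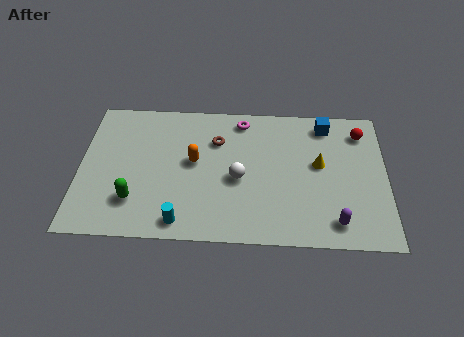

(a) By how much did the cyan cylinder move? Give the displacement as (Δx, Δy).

(2.8, -0.5)

From the two frames, the cyan cylinder sits at roughly (1.8, 1.5) before and (4.6, 1.0) after.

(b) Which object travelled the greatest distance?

the cyan cylinder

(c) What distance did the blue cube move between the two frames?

1.4

The blue cube was near (12.1, 6.2) before and (11.0, 7.0) after, so it travelled √(1.1² + 0.8²) ≈ 1.4 units.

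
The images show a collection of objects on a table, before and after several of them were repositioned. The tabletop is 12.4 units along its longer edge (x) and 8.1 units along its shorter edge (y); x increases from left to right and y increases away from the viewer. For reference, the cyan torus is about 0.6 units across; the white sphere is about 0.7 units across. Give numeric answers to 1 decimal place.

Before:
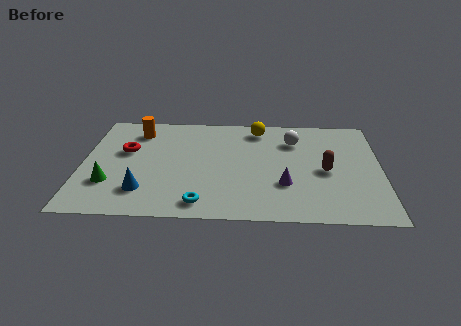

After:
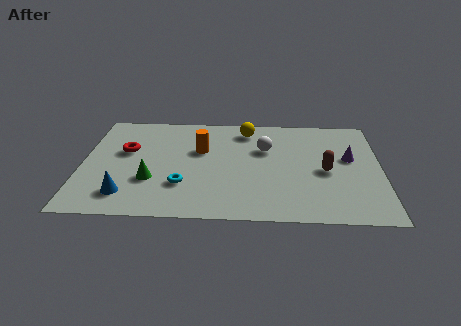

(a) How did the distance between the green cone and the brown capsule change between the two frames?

-1.7

They were about 9.0 units apart before and 7.3 after — 1.7 units closer together.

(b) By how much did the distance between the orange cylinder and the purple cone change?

-1.1

Before: roughly 7.3 units apart; after: 6.2. That's 1.1 units closer together.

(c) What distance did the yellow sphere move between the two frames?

0.5

From (7.3, 6.9) to (6.8, 6.8), the yellow sphere covered √(0.5² + 0.1²) ≈ 0.5 units.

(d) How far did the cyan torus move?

1.5

The cyan torus was near (5.0, 1.1) before and (4.2, 2.4) after, so it travelled √(0.8² + 1.3²) ≈ 1.5 units.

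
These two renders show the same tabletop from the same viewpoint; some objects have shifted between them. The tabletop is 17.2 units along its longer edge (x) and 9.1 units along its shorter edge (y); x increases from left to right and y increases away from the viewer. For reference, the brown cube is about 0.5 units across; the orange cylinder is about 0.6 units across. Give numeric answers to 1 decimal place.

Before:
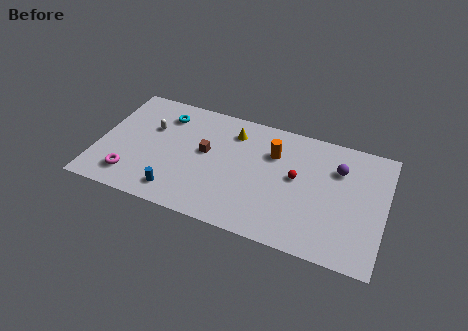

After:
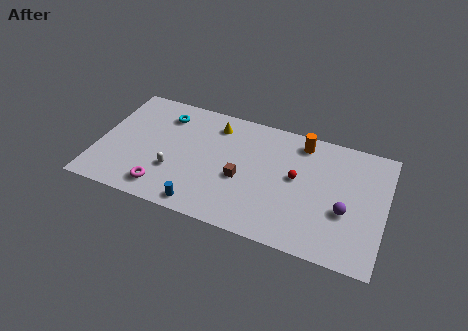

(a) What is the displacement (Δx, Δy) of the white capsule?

(1.7, -2.9)

The white capsule started near (3.0, 5.9) and ended near (4.7, 3.0).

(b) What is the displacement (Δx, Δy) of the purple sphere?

(0.6, -3.0)

The purple sphere started near (14.3, 6.5) and ended near (14.9, 3.5).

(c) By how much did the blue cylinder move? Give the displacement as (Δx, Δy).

(1.6, -0.5)

The blue cylinder started near (5.0, 1.5) and ended near (6.6, 1.0).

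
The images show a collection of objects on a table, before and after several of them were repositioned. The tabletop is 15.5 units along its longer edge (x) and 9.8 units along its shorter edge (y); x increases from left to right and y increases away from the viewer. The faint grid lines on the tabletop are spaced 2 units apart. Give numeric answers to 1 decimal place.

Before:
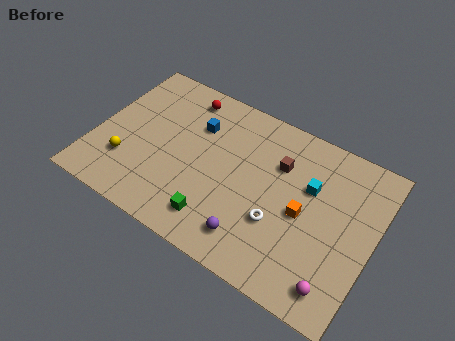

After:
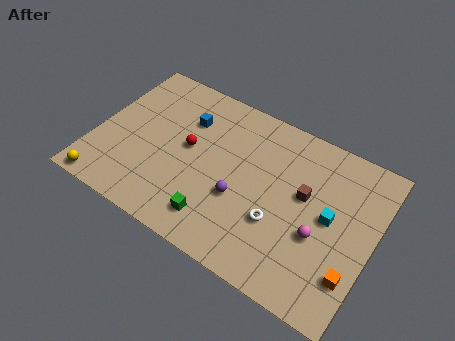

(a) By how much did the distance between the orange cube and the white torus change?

+2.6

They were about 1.7 units apart before and 4.3 after — 2.6 units further apart.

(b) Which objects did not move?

the green cube and the white torus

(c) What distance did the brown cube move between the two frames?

1.9

From (10.0, 6.8) to (11.6, 5.7), the brown cube covered √(1.6² + 1.1²) ≈ 1.9 units.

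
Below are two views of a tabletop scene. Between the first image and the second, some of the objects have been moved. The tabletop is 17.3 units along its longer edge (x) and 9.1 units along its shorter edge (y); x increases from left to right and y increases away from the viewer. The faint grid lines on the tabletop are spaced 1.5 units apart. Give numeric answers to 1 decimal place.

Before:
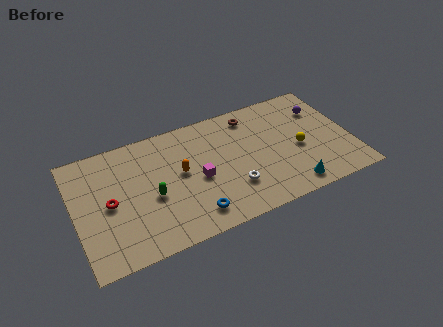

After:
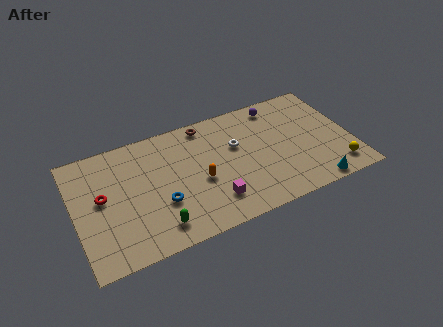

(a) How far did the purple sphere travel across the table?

3.0

The purple sphere moved from about (15.8, 6.6) to (13.1, 7.9), a distance of √(2.7² + 1.3²) ≈ 3.0.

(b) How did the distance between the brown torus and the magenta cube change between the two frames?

+0.8

The distance was about 5.2 in the first image and 6.0 in the second, so they moved 0.8 units further apart.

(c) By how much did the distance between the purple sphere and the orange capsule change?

-2.6

They were about 9.3 units apart before and 6.7 after — 2.6 units closer together.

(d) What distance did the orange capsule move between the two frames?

1.6

From (6.6, 5.0) to (7.7, 3.9), the orange capsule covered √(1.1² + 1.1²) ≈ 1.6 units.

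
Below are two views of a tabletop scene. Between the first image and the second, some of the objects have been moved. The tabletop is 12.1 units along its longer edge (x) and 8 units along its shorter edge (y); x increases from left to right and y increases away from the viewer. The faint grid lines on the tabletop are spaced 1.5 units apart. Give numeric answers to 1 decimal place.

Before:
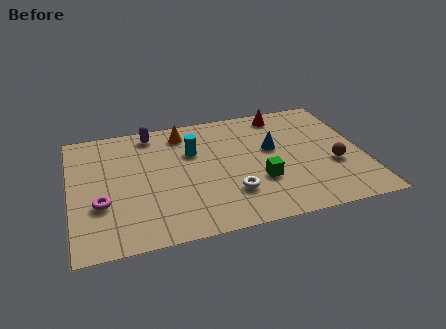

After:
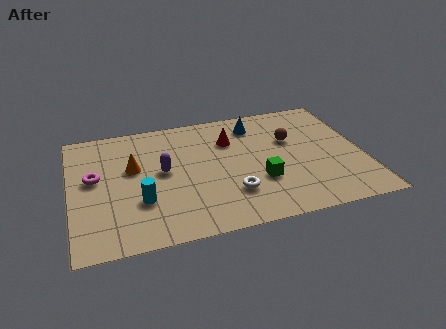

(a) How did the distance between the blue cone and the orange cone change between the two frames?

+1.4

Before: roughly 4.1 units apart; after: 5.5. That's 1.4 units further apart.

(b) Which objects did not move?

the green cube and the white torus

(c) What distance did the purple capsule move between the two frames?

2.7

The purple capsule was near (3.5, 7.0) before and (3.8, 4.3) after, so it travelled √(0.3² + 2.7²) ≈ 2.7 units.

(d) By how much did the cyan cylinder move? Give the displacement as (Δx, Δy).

(-2.3, -2.7)

The cyan cylinder started near (5.1, 5.3) and ended near (2.8, 2.6).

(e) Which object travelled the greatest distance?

the cyan cylinder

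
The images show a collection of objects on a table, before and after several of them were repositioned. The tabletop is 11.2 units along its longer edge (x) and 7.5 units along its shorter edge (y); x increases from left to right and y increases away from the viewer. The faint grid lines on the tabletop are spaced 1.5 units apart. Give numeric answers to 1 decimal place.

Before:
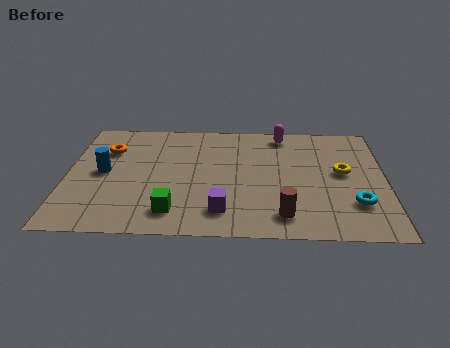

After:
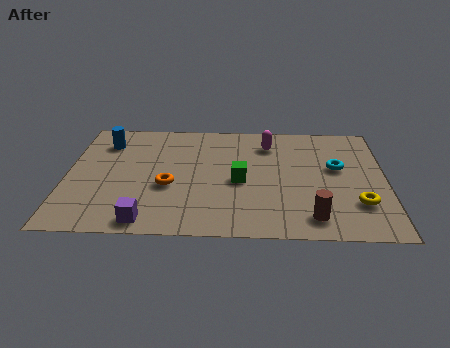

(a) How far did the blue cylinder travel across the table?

2.0

The blue cylinder was near (1.3, 3.8) before and (1.3, 5.8) after, so it travelled √(0.0² + 2.0²) ≈ 2.0 units.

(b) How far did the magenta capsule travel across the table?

0.9

From (7.6, 6.6) to (7.1, 5.9), the magenta capsule covered √(0.5² + 0.7²) ≈ 0.9 units.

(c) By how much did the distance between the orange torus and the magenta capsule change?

-1.8

They were about 6.3 units apart before and 4.5 after — 1.8 units closer together.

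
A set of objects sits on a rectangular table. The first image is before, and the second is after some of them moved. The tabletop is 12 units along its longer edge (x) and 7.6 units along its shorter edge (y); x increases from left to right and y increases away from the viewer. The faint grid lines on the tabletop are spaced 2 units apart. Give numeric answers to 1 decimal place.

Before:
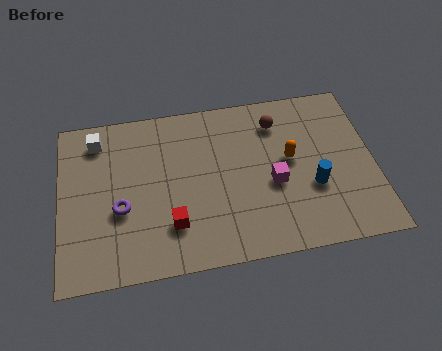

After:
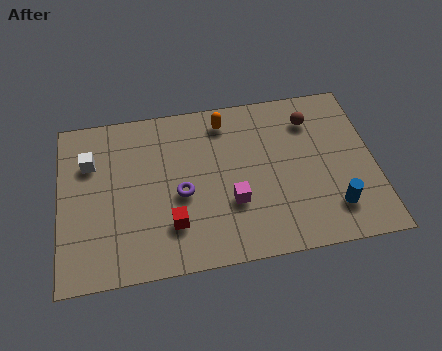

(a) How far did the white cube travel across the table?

1.0

The white cube moved from about (1.5, 6.3) to (1.2, 5.3), a distance of √(0.3² + 1.0²) ≈ 1.0.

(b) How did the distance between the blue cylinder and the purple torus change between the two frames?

-1.4

They were about 7.3 units apart before and 5.9 after — 1.4 units closer together.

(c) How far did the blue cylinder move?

1.3

The blue cylinder was near (9.6, 2.8) before and (10.3, 1.7) after, so it travelled √(0.7² + 1.1²) ≈ 1.3 units.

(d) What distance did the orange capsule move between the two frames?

3.3

The orange capsule was near (8.8, 4.2) before and (6.4, 6.4) after, so it travelled √(2.4² + 2.2²) ≈ 3.3 units.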